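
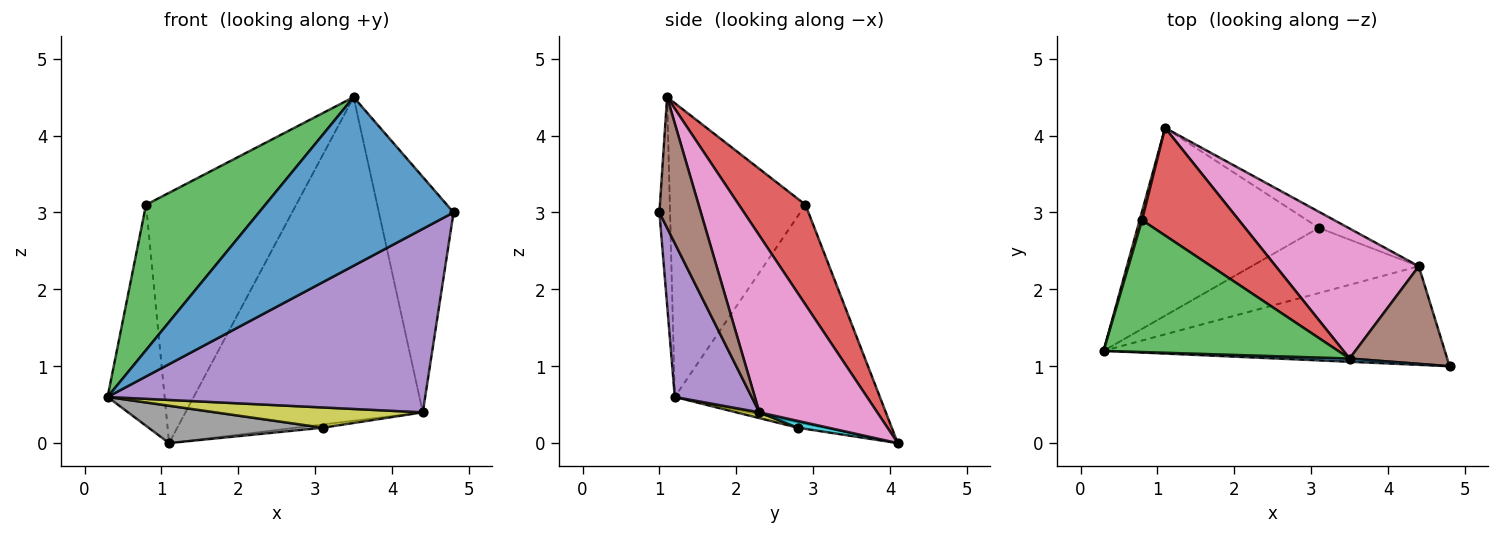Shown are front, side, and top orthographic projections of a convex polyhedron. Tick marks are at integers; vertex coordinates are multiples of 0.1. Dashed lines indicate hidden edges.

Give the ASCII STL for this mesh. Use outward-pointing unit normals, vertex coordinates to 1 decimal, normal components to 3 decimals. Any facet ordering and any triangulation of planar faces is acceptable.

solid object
 facet normal -0.055 -0.998 0.019
  outer loop
   vertex 3.5 1.1 4.5
   vertex 0.3 1.2 0.6
   vertex 4.8 1.0 3.0
  endloop
 endfacet
 facet normal -0.963 0.268 0.010
  outer loop
   vertex 0.8 2.9 3.1
   vertex 1.1 4.1 0.0
   vertex 0.3 1.2 0.6
  endloop
 endfacet
 facet normal -0.644 -0.566 0.514
  outer loop
   vertex 0.8 2.9 3.1
   vertex 0.3 1.2 0.6
   vertex 3.5 1.1 4.5
  endloop
 endfacet
 facet normal 0.377 0.851 0.366
  outer loop
   vertex 0.8 2.9 3.1
   vertex 3.5 1.1 4.5
   vertex 1.1 4.1 0.0
  endloop
 endfacet
 facet normal 0.209 -0.862 -0.463
  outer loop
   vertex 4.4 2.3 0.4
   vertex 4.8 1.0 3.0
   vertex 0.3 1.2 0.6
  endloop
 endfacet
 facet normal 0.456 0.822 0.341
  outer loop
   vertex 4.4 2.3 0.4
   vertex 3.5 1.1 4.5
   vertex 4.8 1.0 3.0
  endloop
 endfacet
 facet normal 0.419 0.843 0.339
  outer loop
   vertex 4.4 2.3 0.4
   vertex 1.1 4.1 0.0
   vertex 3.5 1.1 4.5
  endloop
 endfacet
 facet normal -0.029 -0.195 -0.980
  outer loop
   vertex 3.1 2.8 0.2
   vertex 0.3 1.2 0.6
   vertex 1.1 4.1 0.0
  endloop
 endfacet
 facet normal 0.033 -0.296 -0.955
  outer loop
   vertex 3.1 2.8 0.2
   vertex 4.4 2.3 0.4
   vertex 0.3 1.2 0.6
  endloop
 endfacet
 facet normal 0.222 0.194 -0.956
  outer loop
   vertex 3.1 2.8 0.2
   vertex 1.1 4.1 0.0
   vertex 4.4 2.3 0.4
  endloop
 endfacet
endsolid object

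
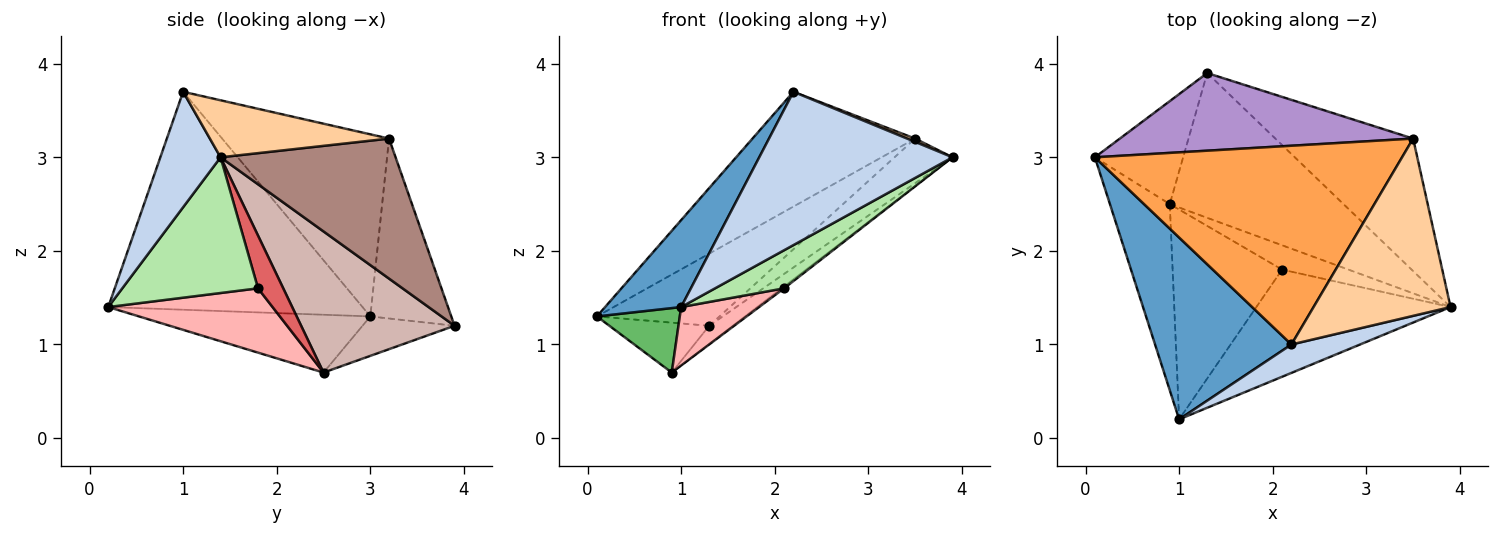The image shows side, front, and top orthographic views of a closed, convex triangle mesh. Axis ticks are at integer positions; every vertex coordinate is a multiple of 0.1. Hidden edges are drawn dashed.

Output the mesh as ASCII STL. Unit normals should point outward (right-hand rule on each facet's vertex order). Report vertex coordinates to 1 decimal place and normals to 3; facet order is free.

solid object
 facet normal -0.822 -0.246 0.514
  outer loop
   vertex 2.2 1.0 3.7
   vertex 0.1 3.0 1.3
   vertex 1.0 0.2 1.4
  endloop
 endfacet
 facet normal 0.293 -0.940 0.174
  outer loop
   vertex 2.2 1.0 3.7
   vertex 1.0 0.2 1.4
   vertex 3.9 1.4 3.0
  endloop
 endfacet
 facet normal -0.457 0.445 0.770
  outer loop
   vertex 3.5 3.2 3.2
   vertex 0.1 3.0 1.3
   vertex 2.2 1.0 3.7
  endloop
 endfacet
 facet normal 0.384 -0.017 0.923
  outer loop
   vertex 3.5 3.2 3.2
   vertex 2.2 1.0 3.7
   vertex 3.9 1.4 3.0
  endloop
 endfacet
 facet normal -0.674 -0.242 -0.698
  outer loop
   vertex 0.9 2.5 0.7
   vertex 1.0 0.2 1.4
   vertex 0.1 3.0 1.3
  endloop
 endfacet
 facet normal 0.550 -0.280 -0.787
  outer loop
   vertex 2.1 1.8 1.6
   vertex 3.9 1.4 3.0
   vertex 1.0 0.2 1.4
  endloop
 endfacet
 facet normal 0.621 0.060 -0.781
  outer loop
   vertex 2.1 1.8 1.6
   vertex 0.9 2.5 0.7
   vertex 3.9 1.4 3.0
  endloop
 endfacet
 facet normal 0.492 -0.234 -0.838
  outer loop
   vertex 2.1 1.8 1.6
   vertex 1.0 0.2 1.4
   vertex 0.9 2.5 0.7
  endloop
 endfacet
 facet normal -0.410 0.621 0.668
  outer loop
   vertex 1.3 3.9 1.2
   vertex 0.1 3.0 1.3
   vertex 3.5 3.2 3.2
  endloop
 endfacet
 facet normal -0.373 0.405 -0.835
  outer loop
   vertex 1.3 3.9 1.2
   vertex 0.9 2.5 0.7
   vertex 0.1 3.0 1.3
  endloop
 endfacet
 facet normal 0.694 0.230 -0.683
  outer loop
   vertex 1.3 3.9 1.2
   vertex 3.5 3.2 3.2
   vertex 3.9 1.4 3.0
  endloop
 endfacet
 facet normal 0.628 0.097 -0.772
  outer loop
   vertex 1.3 3.9 1.2
   vertex 3.9 1.4 3.0
   vertex 0.9 2.5 0.7
  endloop
 endfacet
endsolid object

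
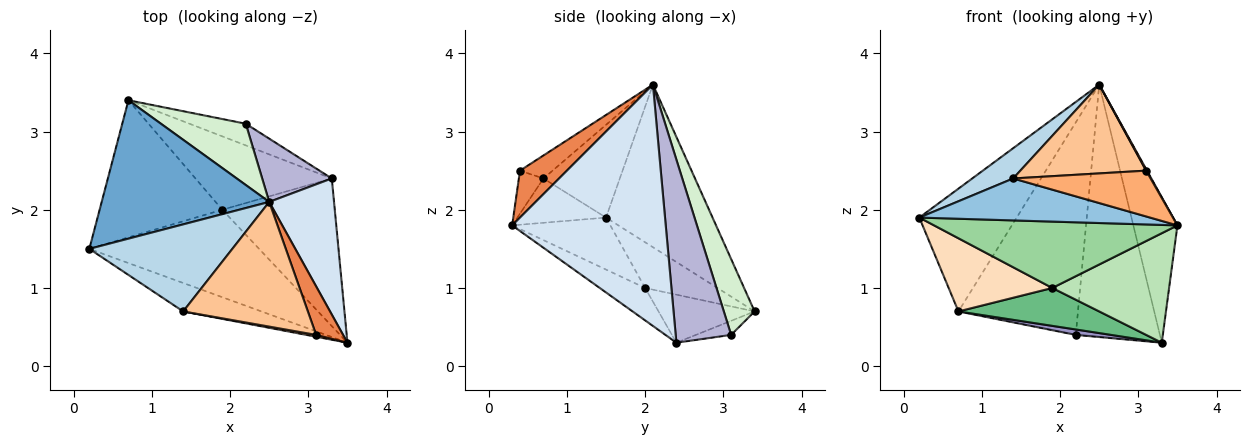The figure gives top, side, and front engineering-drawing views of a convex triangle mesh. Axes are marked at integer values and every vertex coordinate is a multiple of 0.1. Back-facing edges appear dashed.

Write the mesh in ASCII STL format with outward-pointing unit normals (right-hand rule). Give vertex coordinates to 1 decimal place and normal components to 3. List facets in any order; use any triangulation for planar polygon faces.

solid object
 facet normal -0.588 0.537 0.605
  outer loop
   vertex 2.5 2.1 3.6
   vertex 0.7 3.4 0.7
   vertex 0.2 1.5 1.9
  endloop
 endfacet
 facet normal -0.303 -0.789 -0.535
  outer loop
   vertex 1.4 0.7 2.4
   vertex 0.2 1.5 1.9
   vertex 3.5 0.3 1.8
  endloop
 endfacet
 facet normal -0.522 -0.280 0.805
  outer loop
   vertex 1.4 0.7 2.4
   vertex 2.5 2.1 3.6
   vertex 0.2 1.5 1.9
  endloop
 endfacet
 facet normal 0.931 0.267 0.250
  outer loop
   vertex 3.3 2.4 0.3
   vertex 2.5 2.1 3.6
   vertex 3.5 0.3 1.8
  endloop
 endfacet
 facet normal 0.867 -0.016 0.498
  outer loop
   vertex 3.1 0.4 2.5
   vertex 3.5 0.3 1.8
   vertex 2.5 2.1 3.6
  endloop
 endfacet
 facet normal -0.176 -0.984 0.040
  outer loop
   vertex 3.1 0.4 2.5
   vertex 1.4 0.7 2.4
   vertex 3.5 0.3 1.8
  endloop
 endfacet
 facet normal -0.149 -0.574 0.805
  outer loop
   vertex 3.1 0.4 2.5
   vertex 2.5 2.1 3.6
   vertex 1.4 0.7 2.4
  endloop
 endfacet
 facet normal -0.312 -0.447 -0.838
  outer loop
   vertex 1.9 2.0 1.0
   vertex 0.2 1.5 1.9
   vertex 0.7 3.4 0.7
  endloop
 endfacet
 facet normal -0.299 -0.438 -0.848
  outer loop
   vertex 1.9 2.0 1.0
   vertex 0.7 3.4 0.7
   vertex 3.3 2.4 0.3
  endloop
 endfacet
 facet normal -0.237 -0.587 -0.774
  outer loop
   vertex 1.9 2.0 1.0
   vertex 3.5 0.3 1.8
   vertex 0.2 1.5 1.9
  endloop
 endfacet
 facet normal -0.225 -0.580 -0.783
  outer loop
   vertex 1.9 2.0 1.0
   vertex 3.3 2.4 0.3
   vertex 3.5 0.3 1.8
  endloop
 endfacet
 facet normal 0.240 0.933 0.269
  outer loop
   vertex 2.2 3.1 0.4
   vertex 0.7 3.4 0.7
   vertex 2.5 2.1 3.6
  endloop
 endfacet
 facet normal -0.236 -0.236 -0.943
  outer loop
   vertex 2.2 3.1 0.4
   vertex 3.3 2.4 0.3
   vertex 0.7 3.4 0.7
  endloop
 endfacet
 facet normal 0.539 0.817 0.205
  outer loop
   vertex 2.2 3.1 0.4
   vertex 2.5 2.1 3.6
   vertex 3.3 2.4 0.3
  endloop
 endfacet
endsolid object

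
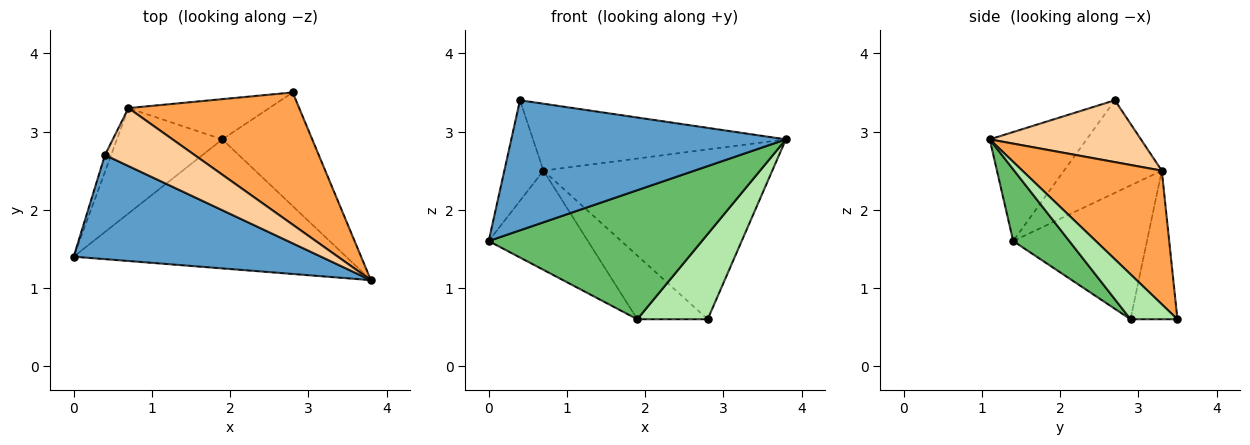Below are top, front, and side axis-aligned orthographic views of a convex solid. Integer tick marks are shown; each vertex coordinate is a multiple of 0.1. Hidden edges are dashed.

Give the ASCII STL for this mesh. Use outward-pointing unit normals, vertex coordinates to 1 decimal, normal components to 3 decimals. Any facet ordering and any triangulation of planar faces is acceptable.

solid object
 facet normal -0.266 -0.753 0.603
  outer loop
   vertex 0.4 2.7 3.4
   vertex 0.0 1.4 1.6
   vertex 3.8 1.1 2.9
  endloop
 endfacet
 facet normal -0.927 0.371 -0.062
  outer loop
   vertex 0.7 3.3 2.5
   vertex 0.0 1.4 1.6
   vertex 0.4 2.7 3.4
  endloop
 endfacet
 facet normal 0.433 0.711 0.554
  outer loop
   vertex 0.7 3.3 2.5
   vertex 3.8 1.1 2.9
   vertex 2.8 3.5 0.6
  endloop
 endfacet
 facet normal 0.412 0.689 0.597
  outer loop
   vertex 0.7 3.3 2.5
   vertex 0.4 2.7 3.4
   vertex 3.8 1.1 2.9
  endloop
 endfacet
 facet normal 0.183 -0.695 -0.695
  outer loop
   vertex 1.9 2.9 0.6
   vertex 3.8 1.1 2.9
   vertex 0.0 1.4 1.6
  endloop
 endfacet
 facet normal 0.371 -0.557 -0.743
  outer loop
   vertex 1.9 2.9 0.6
   vertex 2.8 3.5 0.6
   vertex 3.8 1.1 2.9
  endloop
 endfacet
 facet normal -0.679 0.503 -0.535
  outer loop
   vertex 1.9 2.9 0.6
   vertex 0.0 1.4 1.6
   vertex 0.7 3.3 2.5
  endloop
 endfacet
 facet normal -0.491 0.737 -0.465
  outer loop
   vertex 1.9 2.9 0.6
   vertex 0.7 3.3 2.5
   vertex 2.8 3.5 0.6
  endloop
 endfacet
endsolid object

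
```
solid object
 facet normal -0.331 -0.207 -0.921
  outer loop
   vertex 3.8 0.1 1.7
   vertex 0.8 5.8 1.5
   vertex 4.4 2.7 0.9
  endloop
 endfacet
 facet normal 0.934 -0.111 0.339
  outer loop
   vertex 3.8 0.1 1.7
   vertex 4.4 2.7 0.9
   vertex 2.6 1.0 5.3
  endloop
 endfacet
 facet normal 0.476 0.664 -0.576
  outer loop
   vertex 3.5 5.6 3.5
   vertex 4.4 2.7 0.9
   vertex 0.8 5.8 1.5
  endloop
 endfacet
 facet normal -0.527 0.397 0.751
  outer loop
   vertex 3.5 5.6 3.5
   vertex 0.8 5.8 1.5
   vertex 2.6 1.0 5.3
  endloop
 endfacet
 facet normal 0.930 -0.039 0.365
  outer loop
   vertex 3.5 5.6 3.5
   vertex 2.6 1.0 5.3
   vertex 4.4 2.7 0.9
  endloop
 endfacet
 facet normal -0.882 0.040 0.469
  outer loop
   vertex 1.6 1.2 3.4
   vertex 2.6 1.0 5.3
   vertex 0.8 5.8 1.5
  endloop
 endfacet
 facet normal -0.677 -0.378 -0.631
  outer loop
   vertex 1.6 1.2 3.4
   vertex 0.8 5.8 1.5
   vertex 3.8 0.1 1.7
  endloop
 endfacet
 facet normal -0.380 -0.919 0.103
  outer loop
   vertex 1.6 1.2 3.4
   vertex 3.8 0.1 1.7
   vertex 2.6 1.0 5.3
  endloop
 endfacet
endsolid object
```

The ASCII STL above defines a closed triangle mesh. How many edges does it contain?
12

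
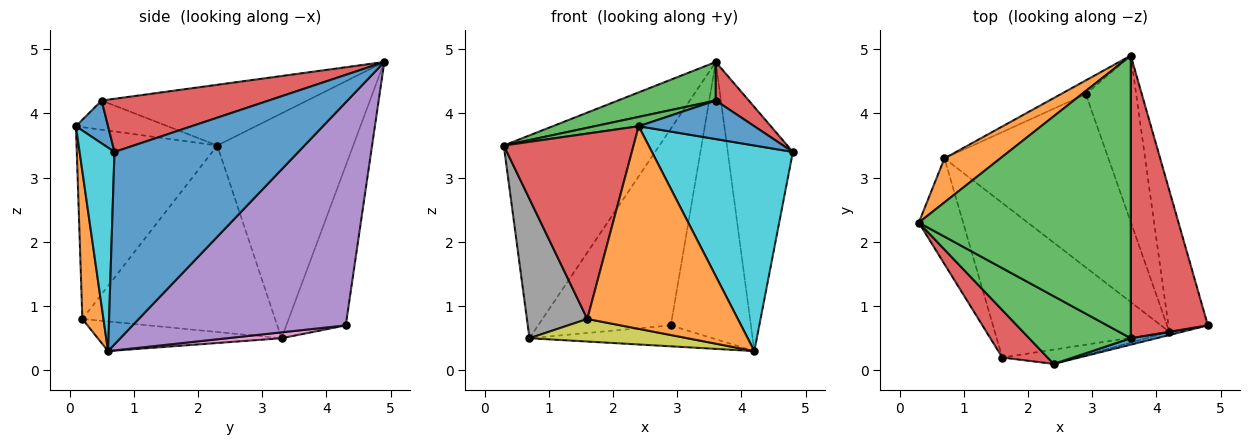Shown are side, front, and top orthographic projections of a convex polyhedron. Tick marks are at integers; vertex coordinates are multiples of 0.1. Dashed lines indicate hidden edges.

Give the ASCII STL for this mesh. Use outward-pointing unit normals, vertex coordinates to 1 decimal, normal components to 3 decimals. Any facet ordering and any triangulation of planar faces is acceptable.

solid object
 facet normal 0.926 0.328 -0.190
  outer loop
   vertex 4.2 0.6 0.3
   vertex 3.6 4.9 4.8
   vertex 4.8 0.7 3.4
  endloop
 endfacet
 facet normal -0.649 0.743 0.161
  outer loop
   vertex 0.7 3.3 0.5
   vertex 0.3 2.3 3.5
   vertex 3.6 4.9 4.8
  endloop
 endfacet
 facet normal -0.273 -0.130 0.953
  outer loop
   vertex 3.6 0.5 4.2
   vertex 3.6 4.9 4.8
   vertex 0.3 2.3 3.5
  endloop
 endfacet
 facet normal 0.564 -0.112 0.818
  outer loop
   vertex 3.6 0.5 4.2
   vertex 4.8 0.7 3.4
   vertex 3.6 4.9 4.8
  endloop
 endfacet
 facet normal 0.916 0.344 -0.207
  outer loop
   vertex 2.9 4.3 0.7
   vertex 3.6 4.9 4.8
   vertex 4.2 0.6 0.3
  endloop
 endfacet
 facet normal -0.408 0.911 -0.064
  outer loop
   vertex 2.9 4.3 0.7
   vertex 0.7 3.3 0.5
   vertex 3.6 4.9 4.8
  endloop
 endfacet
 facet normal 0.036 0.120 -0.992
  outer loop
   vertex 2.9 4.3 0.7
   vertex 4.2 0.6 0.3
   vertex 0.7 3.3 0.5
  endloop
 endfacet
 facet normal -0.931 -0.292 -0.221
  outer loop
   vertex 1.6 0.2 0.8
   vertex 0.3 2.3 3.5
   vertex 0.7 3.3 0.5
  endloop
 endfacet
 facet normal -0.166 -0.143 -0.976
  outer loop
   vertex 1.6 0.2 0.8
   vertex 0.7 3.3 0.5
   vertex 4.2 0.6 0.3
  endloop
 endfacet
 facet normal 0.240 -0.971 -0.015
  outer loop
   vertex 2.4 0.1 3.8
   vertex 4.2 0.6 0.3
   vertex 4.8 0.7 3.4
  endloop
 endfacet
 facet normal 0.264 -0.951 0.159
  outer loop
   vertex 2.4 0.1 3.8
   vertex 4.8 0.7 3.4
   vertex 3.6 0.5 4.2
  endloop
 endfacet
 facet normal 0.139 -0.988 -0.070
  outer loop
   vertex 2.4 0.1 3.8
   vertex 1.6 0.2 0.8
   vertex 4.2 0.6 0.3
  endloop
 endfacet
 facet normal -0.274 -0.131 0.953
  outer loop
   vertex 2.4 0.1 3.8
   vertex 3.6 0.5 4.2
   vertex 0.3 2.3 3.5
  endloop
 endfacet
 facet normal -0.724 -0.668 0.171
  outer loop
   vertex 2.4 0.1 3.8
   vertex 0.3 2.3 3.5
   vertex 1.6 0.2 0.8
  endloop
 endfacet
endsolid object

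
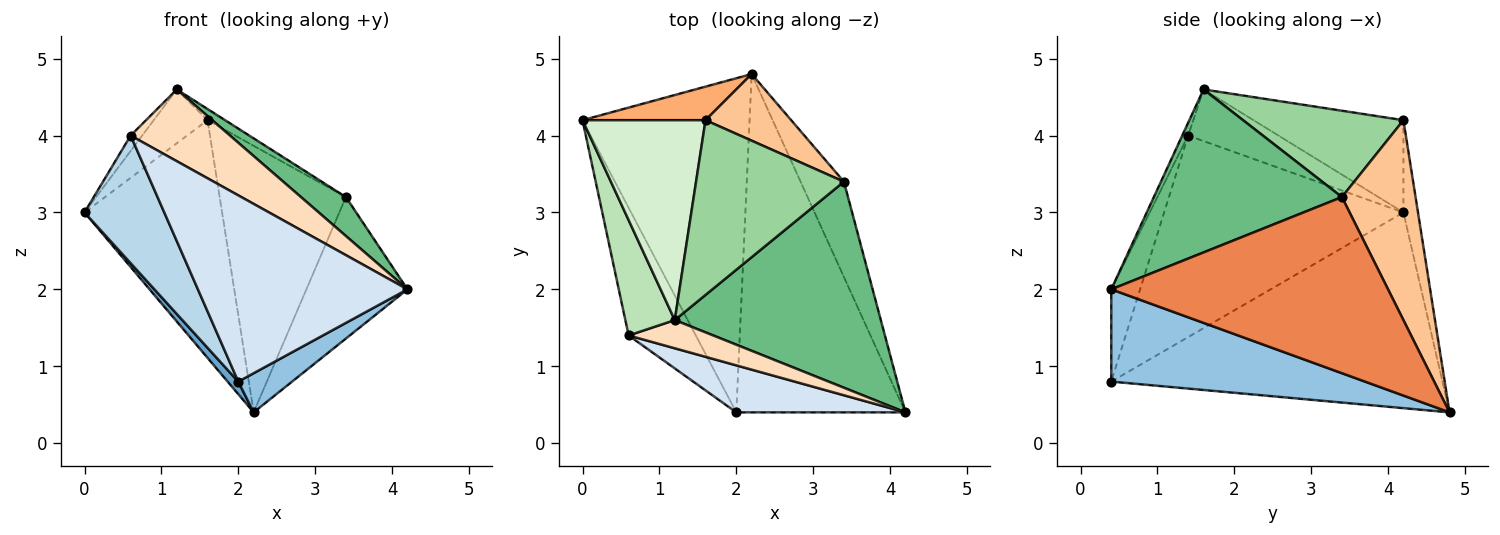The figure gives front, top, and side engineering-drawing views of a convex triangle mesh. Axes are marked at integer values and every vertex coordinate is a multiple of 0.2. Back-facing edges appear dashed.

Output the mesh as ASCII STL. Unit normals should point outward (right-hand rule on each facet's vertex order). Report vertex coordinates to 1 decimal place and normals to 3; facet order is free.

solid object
 facet normal -0.760 -0.024 -0.649
  outer loop
   vertex 2.0 0.4 0.8
   vertex 0.0 4.2 3.0
   vertex 2.2 4.8 0.4
  endloop
 endfacet
 facet normal 0.476 -0.101 -0.873
  outer loop
   vertex 2.0 0.4 0.8
   vertex 2.2 4.8 0.4
   vertex 4.2 0.4 2.0
  endloop
 endfacet
 facet normal -0.905 -0.302 -0.302
  outer loop
   vertex 0.6 1.4 4.0
   vertex 0.0 4.2 3.0
   vertex 2.0 0.4 0.8
  endloop
 endfacet
 facet normal -0.132 -0.961 0.242
  outer loop
   vertex 0.6 1.4 4.0
   vertex 2.0 0.4 0.8
   vertex 4.2 0.4 2.0
  endloop
 endfacet
 facet normal 0.915 0.334 -0.225
  outer loop
   vertex 3.4 3.4 3.2
   vertex 4.2 0.4 2.0
   vertex 2.2 4.8 0.4
  endloop
 endfacet
 facet normal -0.104 0.985 0.139
  outer loop
   vertex 1.6 4.2 4.2
   vertex 2.2 4.8 0.4
   vertex 0.0 4.2 3.0
  endloop
 endfacet
 facet normal 0.493 0.844 0.211
  outer loop
   vertex 1.6 4.2 4.2
   vertex 3.4 3.4 3.2
   vertex 2.2 4.8 0.4
  endloop
 endfacet
 facet normal -0.055 -0.929 0.365
  outer loop
   vertex 1.2 1.6 4.6
   vertex 0.6 1.4 4.0
   vertex 4.2 0.4 2.0
  endloop
 endfacet
 facet normal 0.614 -0.147 0.776
  outer loop
   vertex 1.2 1.6 4.6
   vertex 4.2 0.4 2.0
   vertex 3.4 3.4 3.2
  endloop
 endfacet
 facet normal 0.504 0.055 0.862
  outer loop
   vertex 1.2 1.6 4.6
   vertex 3.4 3.4 3.2
   vertex 1.6 4.2 4.2
  endloop
 endfacet
 facet normal -0.719 0.092 0.689
  outer loop
   vertex 1.2 1.6 4.6
   vertex 0.0 4.2 3.0
   vertex 0.6 1.4 4.0
  endloop
 endfacet
 facet normal -0.587 0.211 0.782
  outer loop
   vertex 1.2 1.6 4.6
   vertex 1.6 4.2 4.2
   vertex 0.0 4.2 3.0
  endloop
 endfacet
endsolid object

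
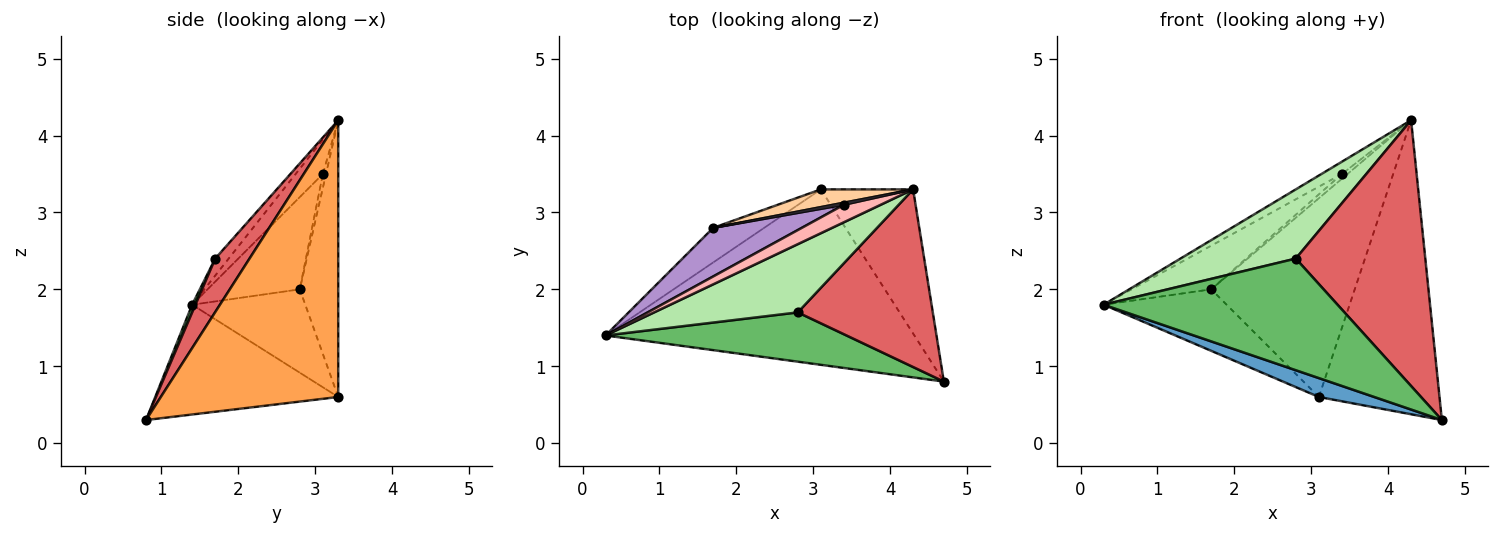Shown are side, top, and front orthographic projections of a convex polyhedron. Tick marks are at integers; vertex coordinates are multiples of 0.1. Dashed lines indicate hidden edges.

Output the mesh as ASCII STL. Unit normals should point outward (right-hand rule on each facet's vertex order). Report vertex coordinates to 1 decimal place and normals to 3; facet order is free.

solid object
 facet normal -0.333 -0.101 -0.937
  outer loop
   vertex 3.1 3.3 0.6
   vertex 4.7 0.8 0.3
   vertex 0.3 1.4 1.8
  endloop
 endfacet
 facet normal -0.625 0.680 -0.383
  outer loop
   vertex 3.1 3.3 0.6
   vertex 0.3 1.4 1.8
   vertex 1.7 2.8 2.0
  endloop
 endfacet
 facet normal 0.797 0.542 -0.266
  outer loop
   vertex 3.1 3.3 0.6
   vertex 4.3 3.3 4.2
   vertex 4.7 0.8 0.3
  endloop
 endfacet
 facet normal -0.258 0.962 0.086
  outer loop
   vertex 3.1 3.3 0.6
   vertex 1.7 2.8 2.0
   vertex 4.3 3.3 4.2
  endloop
 endfacet
 facet normal 0.013 -0.915 0.404
  outer loop
   vertex 2.8 1.7 2.4
   vertex 0.3 1.4 1.8
   vertex 4.7 0.8 0.3
  endloop
 endfacet
 facet normal -0.083 -0.710 0.700
  outer loop
   vertex 2.8 1.7 2.4
   vertex 4.3 3.3 4.2
   vertex 0.3 1.4 1.8
  endloop
 endfacet
 facet normal 0.215 -0.812 0.543
  outer loop
   vertex 2.8 1.7 2.4
   vertex 4.7 0.8 0.3
   vertex 4.3 3.3 4.2
  endloop
 endfacet
 facet normal -0.607 0.457 0.650
  outer loop
   vertex 3.4 3.1 3.5
   vertex 0.3 1.4 1.8
   vertex 4.3 3.3 4.2
  endloop
 endfacet
 facet normal -0.612 0.528 0.588
  outer loop
   vertex 3.4 3.1 3.5
   vertex 1.7 2.8 2.0
   vertex 0.3 1.4 1.8
  endloop
 endfacet
 facet normal -0.458 0.814 0.356
  outer loop
   vertex 3.4 3.1 3.5
   vertex 4.3 3.3 4.2
   vertex 1.7 2.8 2.0
  endloop
 endfacet
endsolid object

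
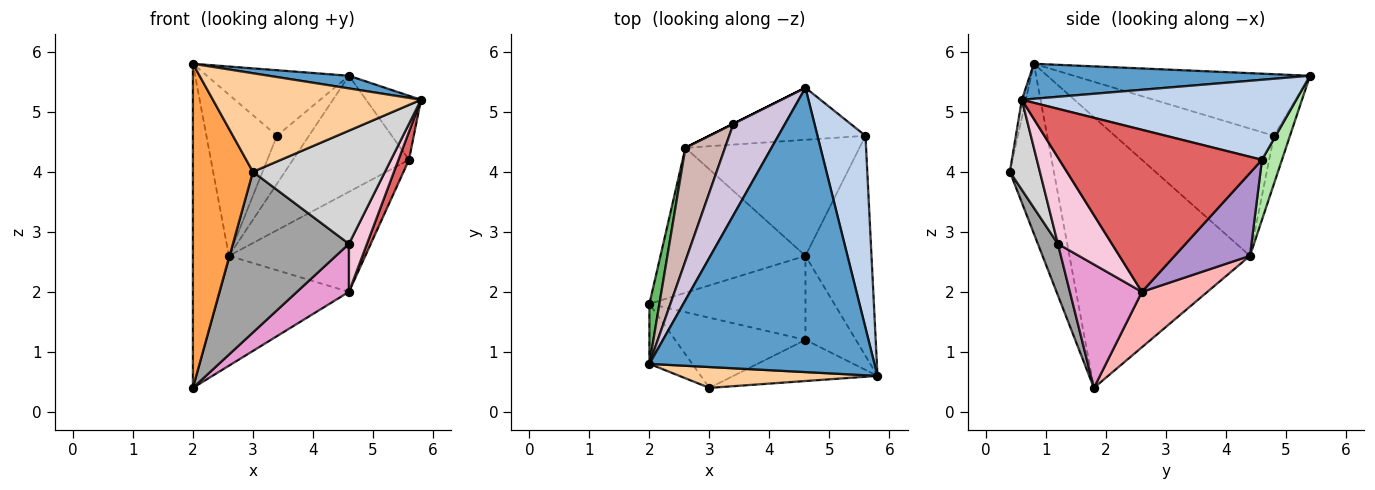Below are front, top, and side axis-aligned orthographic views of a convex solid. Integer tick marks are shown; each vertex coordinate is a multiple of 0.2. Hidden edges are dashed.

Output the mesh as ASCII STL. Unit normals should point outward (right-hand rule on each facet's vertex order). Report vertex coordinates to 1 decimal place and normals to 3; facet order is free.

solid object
 facet normal 0.154 -0.044 0.987
  outer loop
   vertex 2.0 0.8 5.8
   vertex 5.8 0.6 5.2
   vertex 4.6 5.4 5.6
  endloop
 endfacet
 facet normal 0.845 0.169 0.507
  outer loop
   vertex 5.6 4.6 4.2
   vertex 4.6 5.4 5.6
   vertex 5.8 0.6 5.2
  endloop
 endfacet
 facet normal -0.585 -0.798 -0.148
  outer loop
   vertex 3.0 0.4 4.0
   vertex 2.0 0.8 5.8
   vertex 2.0 1.8 0.4
  endloop
 endfacet
 facet normal -0.019 -0.978 0.207
  outer loop
   vertex 3.0 0.4 4.0
   vertex 5.8 0.6 5.2
   vertex 2.0 0.8 5.8
  endloop
 endfacet
 facet normal -0.980 0.196 0.036
  outer loop
   vertex 2.6 4.4 2.6
   vertex 2.0 1.8 0.4
   vertex 2.0 0.8 5.8
  endloop
 endfacet
 facet normal 0.155 0.901 -0.404
  outer loop
   vertex 2.6 4.4 2.6
   vertex 4.6 5.4 5.6
   vertex 5.6 4.6 4.2
  endloop
 endfacet
 facet normal 0.925 -0.048 -0.377
  outer loop
   vertex 4.6 2.6 2.0
   vertex 5.6 4.6 4.2
   vertex 5.8 0.6 5.2
  endloop
 endfacet
 facet normal 0.291 0.578 -0.762
  outer loop
   vertex 4.6 2.6 2.0
   vertex 2.0 1.8 0.4
   vertex 2.6 4.4 2.6
  endloop
 endfacet
 facet normal 0.339 0.614 -0.713
  outer loop
   vertex 4.6 2.6 2.0
   vertex 2.6 4.4 2.6
   vertex 5.6 4.6 4.2
  endloop
 endfacet
 facet normal -0.696 0.419 0.584
  outer loop
   vertex 3.4 4.8 4.6
   vertex 2.0 0.8 5.8
   vertex 4.6 5.4 5.6
  endloop
 endfacet
 facet normal -0.447 0.894 0.000
  outer loop
   vertex 3.4 4.8 4.6
   vertex 4.6 5.4 5.6
   vertex 2.6 4.4 2.6
  endloop
 endfacet
 facet normal -0.879 0.390 0.274
  outer loop
   vertex 3.4 4.8 4.6
   vertex 2.6 4.4 2.6
   vertex 2.0 0.8 5.8
  endloop
 endfacet
 facet normal 0.566 -0.409 -0.716
  outer loop
   vertex 4.6 1.2 2.8
   vertex 2.0 1.8 0.4
   vertex 4.6 2.6 2.0
  endloop
 endfacet
 facet normal 0.830 -0.277 -0.484
  outer loop
   vertex 4.6 1.2 2.8
   vertex 4.6 2.6 2.0
   vertex 5.8 0.6 5.2
  endloop
 endfacet
 facet normal 0.156 -0.905 -0.395
  outer loop
   vertex 4.6 1.2 2.8
   vertex 3.0 0.4 4.0
   vertex 2.0 1.8 0.4
  endloop
 endfacet
 facet normal 0.209 -0.919 -0.334
  outer loop
   vertex 4.6 1.2 2.8
   vertex 5.8 0.6 5.2
   vertex 3.0 0.4 4.0
  endloop
 endfacet
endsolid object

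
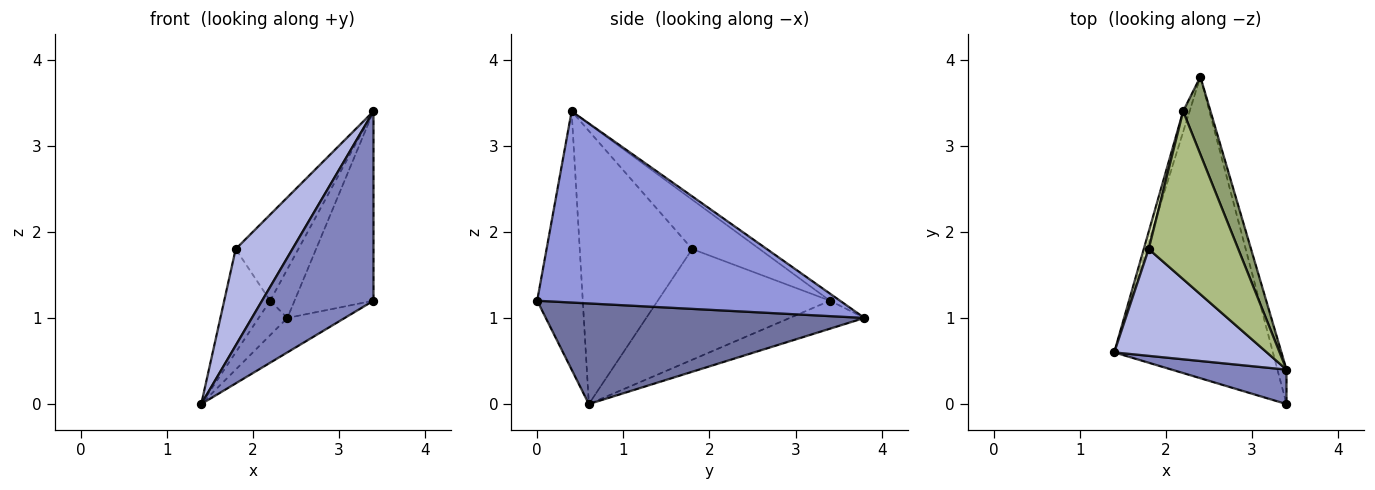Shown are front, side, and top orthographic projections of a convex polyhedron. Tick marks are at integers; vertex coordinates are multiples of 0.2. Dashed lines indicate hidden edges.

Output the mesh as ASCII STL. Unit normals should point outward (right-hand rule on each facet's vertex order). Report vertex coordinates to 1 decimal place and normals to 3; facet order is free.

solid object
 facet normal 0.533 0.096 -0.841
  outer loop
   vertex 2.4 3.8 1.0
   vertex 3.4 0.0 1.2
   vertex 1.4 0.6 0.0
  endloop
 endfacet
 facet normal -0.373 -0.913 0.166
  outer loop
   vertex 3.4 0.4 3.4
   vertex 1.4 0.6 0.0
   vertex 3.4 0.0 1.2
  endloop
 endfacet
 facet normal 0.967 0.252 -0.046
  outer loop
   vertex 3.4 0.4 3.4
   vertex 3.4 0.0 1.2
   vertex 2.4 3.8 1.0
  endloop
 endfacet
 facet normal -0.799 -0.403 0.446
  outer loop
   vertex 1.8 1.8 1.8
   vertex 1.4 0.6 0.0
   vertex 3.4 0.4 3.4
  endloop
 endfacet
 facet normal -0.214 0.520 0.827
  outer loop
   vertex 2.2 3.4 1.2
   vertex 3.4 0.4 3.4
   vertex 2.4 3.8 1.0
  endloop
 endfacet
 facet normal -0.440 0.410 0.799
  outer loop
   vertex 2.2 3.4 1.2
   vertex 1.8 1.8 1.8
   vertex 3.4 0.4 3.4
  endloop
 endfacet
 facet normal -0.912 0.351 -0.211
  outer loop
   vertex 2.2 3.4 1.2
   vertex 2.4 3.8 1.0
   vertex 1.4 0.6 0.0
  endloop
 endfacet
 facet normal -0.965 0.257 0.043
  outer loop
   vertex 2.2 3.4 1.2
   vertex 1.4 0.6 0.0
   vertex 1.8 1.8 1.8
  endloop
 endfacet
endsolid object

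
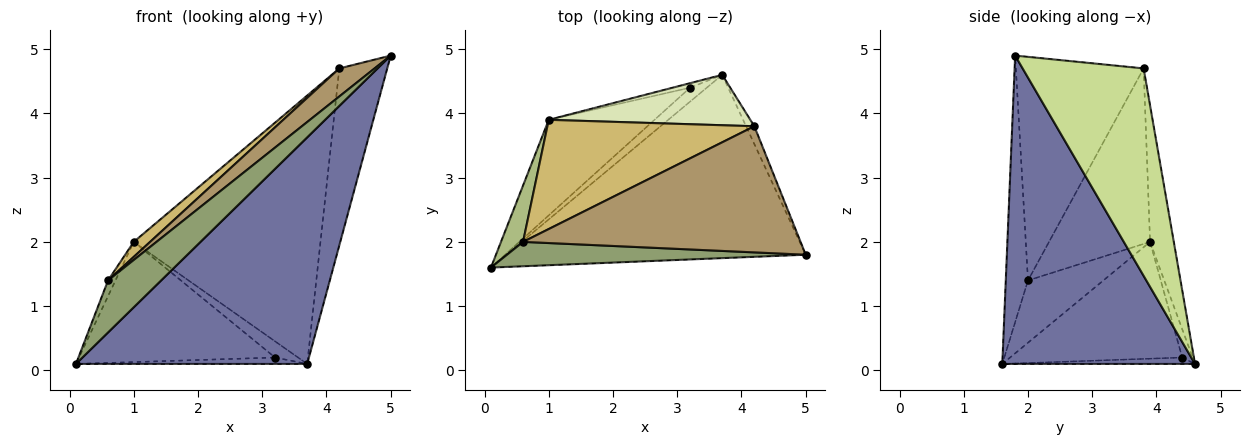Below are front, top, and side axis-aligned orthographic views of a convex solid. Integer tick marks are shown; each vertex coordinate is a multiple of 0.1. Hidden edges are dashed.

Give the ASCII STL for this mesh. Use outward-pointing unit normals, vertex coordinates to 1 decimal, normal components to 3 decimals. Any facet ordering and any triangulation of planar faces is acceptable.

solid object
 facet normal 0.544 -0.652 -0.528
  outer loop
   vertex 3.7 4.6 0.1
   vertex 5.0 1.8 4.9
   vertex 0.1 1.6 0.1
  endloop
 endfacet
 facet normal -0.330 0.396 -0.857
  outer loop
   vertex 3.2 4.4 0.2
   vertex 3.7 4.6 0.1
   vertex 0.1 1.6 0.1
  endloop
 endfacet
 facet normal -0.566 0.645 -0.513
  outer loop
   vertex 1.0 3.9 2.0
   vertex 3.2 4.4 0.2
   vertex 0.1 1.6 0.1
  endloop
 endfacet
 facet normal -0.402 0.882 -0.246
  outer loop
   vertex 1.0 3.9 2.0
   vertex 3.7 4.6 0.1
   vertex 3.2 4.4 0.2
  endloop
 endfacet
 facet normal -0.354 -0.847 0.397
  outer loop
   vertex 0.6 2.0 1.4
   vertex 0.1 1.6 0.1
   vertex 5.0 1.8 4.9
  endloop
 endfacet
 facet normal -0.939 0.093 0.332
  outer loop
   vertex 0.6 2.0 1.4
   vertex 1.0 3.9 2.0
   vertex 0.1 1.6 0.1
  endloop
 endfacet
 facet normal 0.929 0.368 -0.037
  outer loop
   vertex 4.2 3.8 4.7
   vertex 5.0 1.8 4.9
   vertex 3.7 4.6 0.1
  endloop
 endfacet
 facet normal -0.124 0.975 0.183
  outer loop
   vertex 4.2 3.8 4.7
   vertex 3.7 4.6 0.1
   vertex 1.0 3.9 2.0
  endloop
 endfacet
 facet normal -0.618 -0.171 0.767
  outer loop
   vertex 4.2 3.8 4.7
   vertex 0.6 2.0 1.4
   vertex 5.0 1.8 4.9
  endloop
 endfacet
 facet normal -0.643 -0.104 0.759
  outer loop
   vertex 4.2 3.8 4.7
   vertex 1.0 3.9 2.0
   vertex 0.6 2.0 1.4
  endloop
 endfacet
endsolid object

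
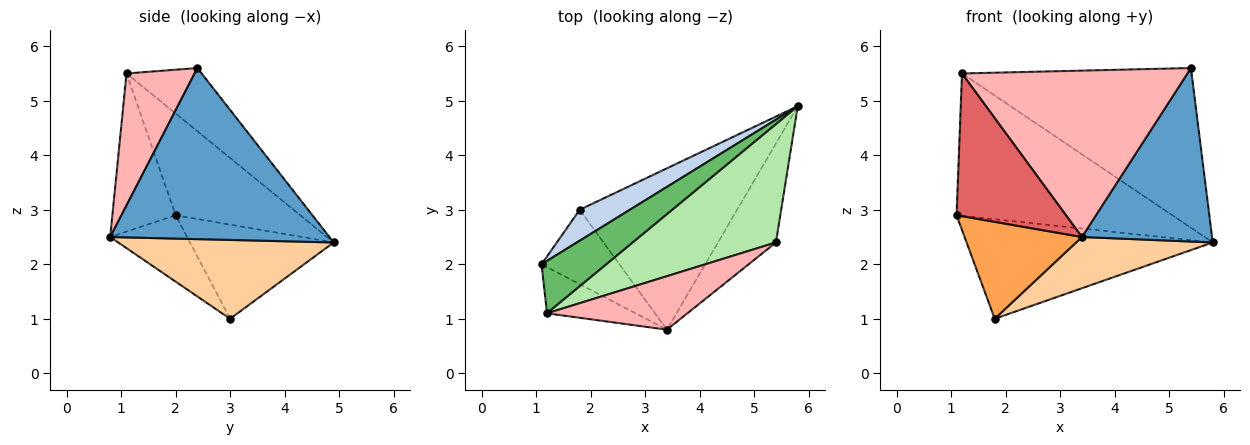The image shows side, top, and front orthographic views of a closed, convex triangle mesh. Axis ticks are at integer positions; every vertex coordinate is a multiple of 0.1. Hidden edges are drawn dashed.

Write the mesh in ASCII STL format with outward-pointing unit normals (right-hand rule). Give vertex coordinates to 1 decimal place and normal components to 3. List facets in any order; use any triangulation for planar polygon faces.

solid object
 facet normal 0.826 -0.490 -0.280
  outer loop
   vertex 5.4 2.4 5.6
   vertex 3.4 0.8 2.5
   vertex 5.8 4.9 2.4
  endloop
 endfacet
 facet normal -0.487 0.834 0.260
  outer loop
   vertex 1.8 3.0 1.0
   vertex 1.1 2.0 2.9
   vertex 5.8 4.9 2.4
  endloop
 endfacet
 facet normal -0.461 -0.704 -0.540
  outer loop
   vertex 1.8 3.0 1.0
   vertex 3.4 0.8 2.5
   vertex 1.1 2.0 2.9
  endloop
 endfacet
 facet normal 0.431 -0.273 -0.860
  outer loop
   vertex 1.8 3.0 1.0
   vertex 5.8 4.9 2.4
   vertex 3.4 0.8 2.5
  endloop
 endfacet
 facet normal -0.477 0.825 0.304
  outer loop
   vertex 1.2 1.1 5.5
   vertex 5.8 4.9 2.4
   vertex 1.1 2.0 2.9
  endloop
 endfacet
 facet normal -0.254 0.777 0.575
  outer loop
   vertex 1.2 1.1 5.5
   vertex 5.4 2.4 5.6
   vertex 5.8 4.9 2.4
  endloop
 endfacet
 facet normal -0.482 -0.834 -0.270
  outer loop
   vertex 1.2 1.1 5.5
   vertex 1.1 2.0 2.9
   vertex 3.4 0.8 2.5
  endloop
 endfacet
 facet normal 0.276 -0.915 0.294
  outer loop
   vertex 1.2 1.1 5.5
   vertex 3.4 0.8 2.5
   vertex 5.4 2.4 5.6
  endloop
 endfacet
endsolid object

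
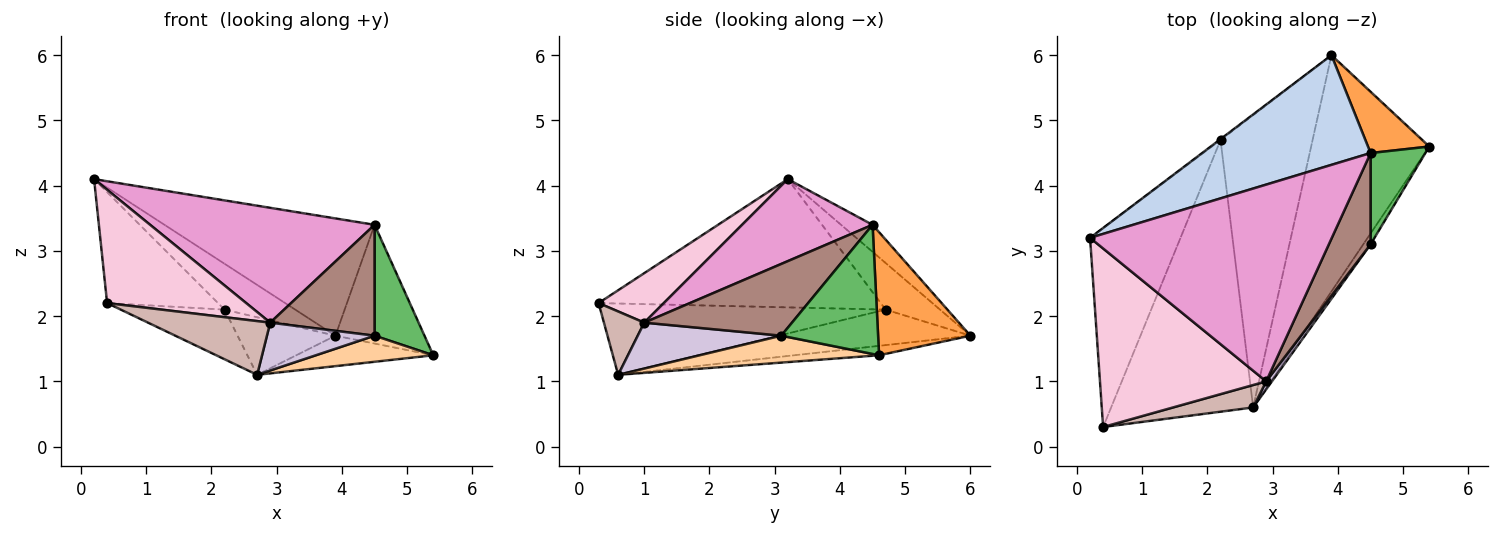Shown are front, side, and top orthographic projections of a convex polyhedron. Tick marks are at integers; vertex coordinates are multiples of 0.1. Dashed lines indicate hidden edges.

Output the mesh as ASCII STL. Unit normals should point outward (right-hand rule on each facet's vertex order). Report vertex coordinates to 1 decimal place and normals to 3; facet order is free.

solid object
 facet normal -0.079 0.127 -0.989
  outer loop
   vertex 3.9 6.0 1.7
   vertex 5.4 4.6 1.4
   vertex 2.7 0.6 1.1
  endloop
 endfacet
 facet normal -0.109 0.726 0.679
  outer loop
   vertex 4.5 4.5 3.4
   vertex 3.9 6.0 1.7
   vertex 0.2 3.2 4.1
  endloop
 endfacet
 facet normal 0.677 0.654 0.338
  outer loop
   vertex 4.5 4.5 3.4
   vertex 5.4 4.6 1.4
   vertex 3.9 6.0 1.7
  endloop
 endfacet
 facet normal 0.816 -0.534 -0.222
  outer loop
   vertex 4.5 3.1 1.7
   vertex 2.7 0.6 1.1
   vertex 5.4 4.6 1.4
  endloop
 endfacet
 facet normal 0.832 -0.428 0.353
  outer loop
   vertex 4.5 3.1 1.7
   vertex 5.4 4.6 1.4
   vertex 4.5 4.5 3.4
  endloop
 endfacet
 facet normal -0.354 0.181 -0.918
  outer loop
   vertex 2.2 4.7 2.1
   vertex 3.9 6.0 1.7
   vertex 2.7 0.6 1.1
  endloop
 endfacet
 facet normal -0.443 0.161 -0.882
  outer loop
   vertex 2.2 4.7 2.1
   vertex 2.7 0.6 1.1
   vertex 0.4 0.3 2.2
  endloop
 endfacet
 facet normal -0.610 0.793 -0.015
  outer loop
   vertex 2.2 4.7 2.1
   vertex 0.2 3.2 4.1
   vertex 3.9 6.0 1.7
  endloop
 endfacet
 facet normal -0.778 0.306 -0.549
  outer loop
   vertex 2.2 4.7 2.1
   vertex 0.4 0.3 2.2
   vertex 0.2 3.2 4.1
  endloop
 endfacet
 facet normal 0.796 -0.597 0.100
  outer loop
   vertex 2.9 1.0 1.9
   vertex 2.7 0.6 1.1
   vertex 4.5 3.1 1.7
  endloop
 endfacet
 facet normal 0.738 -0.521 0.429
  outer loop
   vertex 2.9 1.0 1.9
   vertex 4.5 3.1 1.7
   vertex 4.5 4.5 3.4
  endloop
 endfacet
 facet normal 0.291 -0.883 0.369
  outer loop
   vertex 2.9 1.0 1.9
   vertex 0.4 0.3 2.2
   vertex 2.7 0.6 1.1
  endloop
 endfacet
 facet normal 0.281 -0.484 0.829
  outer loop
   vertex 2.9 1.0 1.9
   vertex 4.5 4.5 3.4
   vertex 0.2 3.2 4.1
  endloop
 endfacet
 facet normal 0.244 -0.520 0.819
  outer loop
   vertex 2.9 1.0 1.9
   vertex 0.2 3.2 4.1
   vertex 0.4 0.3 2.2
  endloop
 endfacet
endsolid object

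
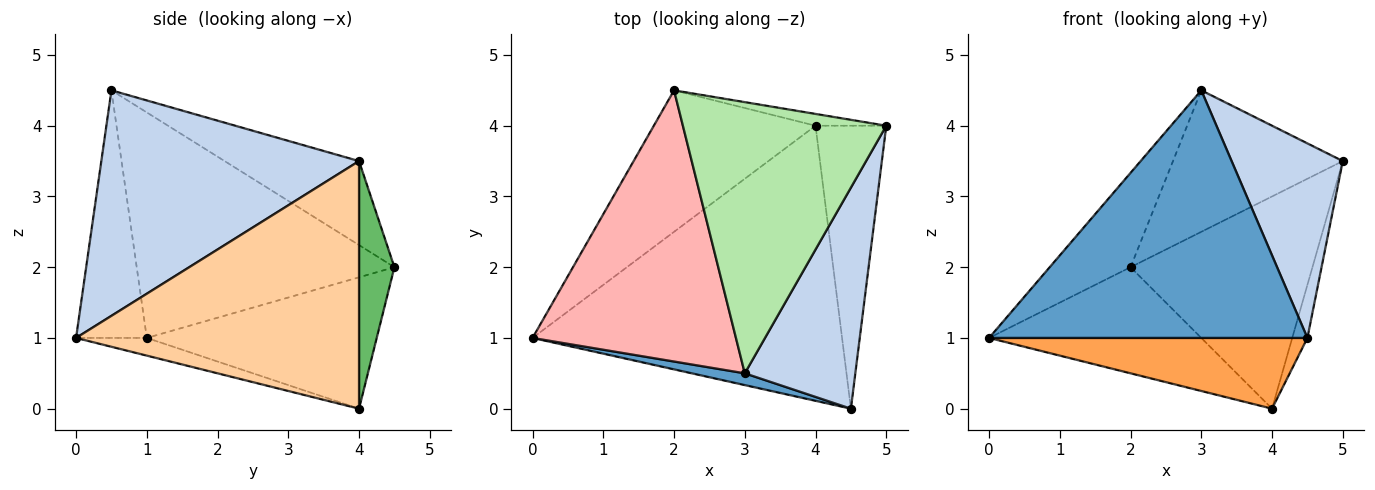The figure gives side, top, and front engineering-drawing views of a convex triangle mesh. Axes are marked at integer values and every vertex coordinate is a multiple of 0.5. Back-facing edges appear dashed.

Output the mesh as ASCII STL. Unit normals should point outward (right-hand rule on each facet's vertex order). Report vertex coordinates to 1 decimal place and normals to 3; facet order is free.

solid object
 facet normal -0.217 -0.975 0.046
  outer loop
   vertex 3.0 0.5 4.5
   vertex 0.0 1.0 1.0
   vertex 4.5 0.0 1.0
  endloop
 endfacet
 facet normal 0.837 -0.361 0.410
  outer loop
   vertex 3.0 0.5 4.5
   vertex 4.5 0.0 1.0
   vertex 5.0 4.0 3.5
  endloop
 endfacet
 facet normal -0.055 -0.249 -0.967
  outer loop
   vertex 4.0 4.0 0.0
   vertex 4.5 0.0 1.0
   vertex 0.0 1.0 1.0
  endloop
 endfacet
 facet normal 0.960 0.051 -0.274
  outer loop
   vertex 4.0 4.0 0.0
   vertex 5.0 4.0 3.5
   vertex 4.5 0.0 1.0
  endloop
 endfacet
 facet normal 0.191 0.980 -0.054
  outer loop
   vertex 2.0 4.5 2.0
   vertex 5.0 4.0 3.5
   vertex 4.0 4.0 0.0
  endloop
 endfacet
 facet normal -0.344 0.434 0.833
  outer loop
   vertex 2.0 4.5 2.0
   vertex 3.0 0.5 4.5
   vertex 5.0 4.0 3.5
  endloop
 endfacet
 facet normal -0.545 0.503 -0.671
  outer loop
   vertex 2.0 4.5 2.0
   vertex 4.0 4.0 0.0
   vertex 0.0 1.0 1.0
  endloop
 endfacet
 facet normal -0.723 0.227 0.652
  outer loop
   vertex 2.0 4.5 2.0
   vertex 0.0 1.0 1.0
   vertex 3.0 0.5 4.5
  endloop
 endfacet
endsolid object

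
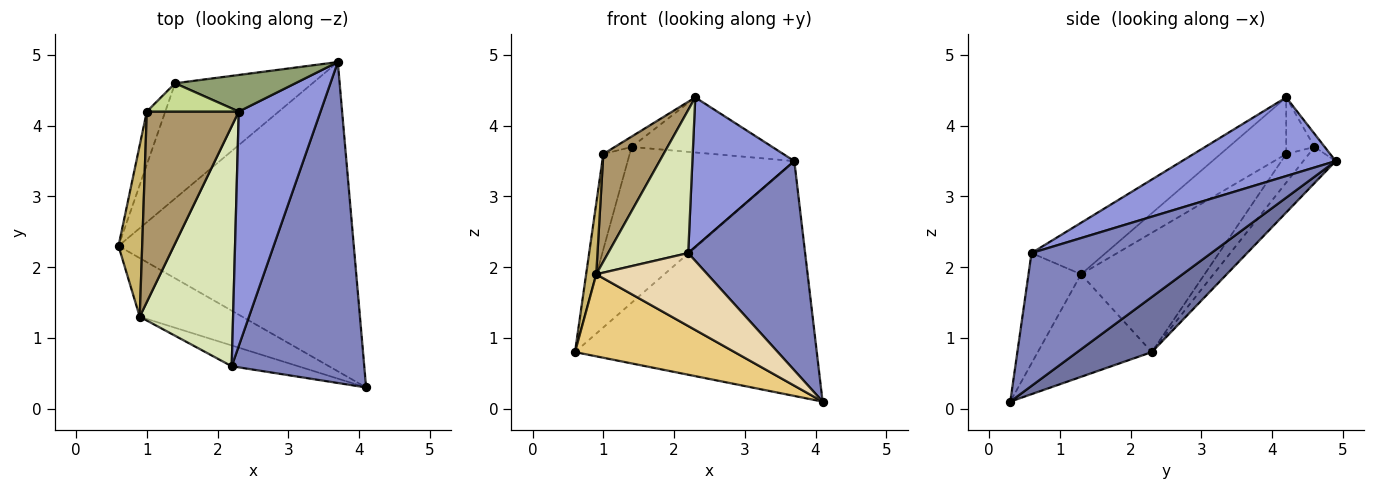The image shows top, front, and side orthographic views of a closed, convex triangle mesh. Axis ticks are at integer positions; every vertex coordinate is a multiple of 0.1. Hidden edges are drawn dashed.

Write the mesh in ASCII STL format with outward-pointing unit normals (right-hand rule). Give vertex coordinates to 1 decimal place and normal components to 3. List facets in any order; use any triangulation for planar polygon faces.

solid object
 facet normal 0.183 0.595 -0.783
  outer loop
   vertex 3.7 4.9 3.5
   vertex 4.1 0.3 0.1
   vertex 0.6 2.3 0.8
  endloop
 endfacet
 facet normal 0.643 -0.418 0.642
  outer loop
   vertex 2.2 0.6 2.2
   vertex 4.1 0.3 0.1
   vertex 3.7 4.9 3.5
  endloop
 endfacet
 facet normal 0.630 -0.418 0.655
  outer loop
   vertex 2.2 0.6 2.2
   vertex 3.7 4.9 3.5
   vertex 2.3 4.2 4.4
  endloop
 endfacet
 facet normal -0.155 0.794 -0.587
  outer loop
   vertex 1.4 4.6 3.7
   vertex 3.7 4.9 3.5
   vertex 0.6 2.3 0.8
  endloop
 endfacet
 facet normal -0.060 0.831 0.553
  outer loop
   vertex 1.4 4.6 3.7
   vertex 2.3 4.2 4.4
   vertex 3.7 4.9 3.5
  endloop
 endfacet
 facet normal -0.601 0.698 -0.388
  outer loop
   vertex 1.0 4.2 3.6
   vertex 1.4 4.6 3.7
   vertex 0.6 2.3 0.8
  endloop
 endfacet
 facet normal -0.500 0.297 0.813
  outer loop
   vertex 1.0 4.2 3.6
   vertex 2.3 4.2 4.4
   vertex 1.4 4.6 3.7
  endloop
 endfacet
 facet normal -0.428 -0.463 0.776
  outer loop
   vertex 0.9 1.3 1.9
   vertex 2.2 0.6 2.2
   vertex 2.3 4.2 4.4
  endloop
 endfacet
 facet normal -0.472 -0.434 0.767
  outer loop
   vertex 0.9 1.3 1.9
   vertex 2.3 4.2 4.4
   vertex 1.0 4.2 3.6
  endloop
 endfacet
 facet normal -0.978 -0.080 0.194
  outer loop
   vertex 0.9 1.3 1.9
   vertex 1.0 4.2 3.6
   vertex 0.6 2.3 0.8
  endloop
 endfacet
 facet normal -0.503 -0.704 -0.503
  outer loop
   vertex 0.9 1.3 1.9
   vertex 0.6 2.3 0.8
   vertex 4.1 0.3 0.1
  endloop
 endfacet
 facet normal -0.414 -0.876 -0.249
  outer loop
   vertex 0.9 1.3 1.9
   vertex 4.1 0.3 0.1
   vertex 2.2 0.6 2.2
  endloop
 endfacet
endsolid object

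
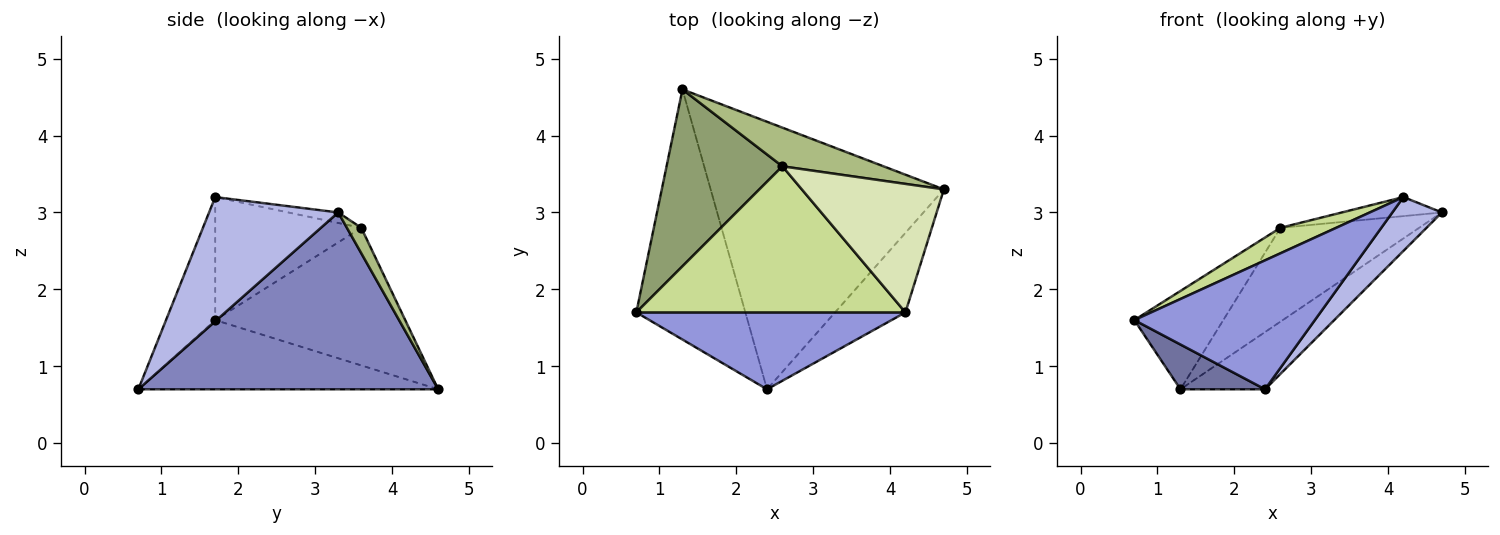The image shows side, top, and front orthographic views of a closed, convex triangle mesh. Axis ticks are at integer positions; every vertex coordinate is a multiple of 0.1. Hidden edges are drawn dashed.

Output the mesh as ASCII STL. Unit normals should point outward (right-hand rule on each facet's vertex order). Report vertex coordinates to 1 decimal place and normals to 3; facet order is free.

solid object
 facet normal -0.530 -0.149 -0.835
  outer loop
   vertex 2.4 0.7 0.7
   vertex 0.7 1.7 1.6
   vertex 1.3 4.6 0.7
  endloop
 endfacet
 facet normal 0.596 0.168 -0.786
  outer loop
   vertex 2.4 0.7 0.7
   vertex 1.3 4.6 0.7
   vertex 4.7 3.3 3.0
  endloop
 endfacet
 facet normal -0.228 -0.836 0.499
  outer loop
   vertex 4.2 1.7 3.2
   vertex 0.7 1.7 1.6
   vertex 2.4 0.7 0.7
  endloop
 endfacet
 facet normal 0.825 -0.316 -0.468
  outer loop
   vertex 4.2 1.7 3.2
   vertex 2.4 0.7 0.7
   vertex 4.7 3.3 3.0
  endloop
 endfacet
 facet normal -0.720 0.337 0.606
  outer loop
   vertex 2.6 3.6 2.8
   vertex 1.3 4.6 0.7
   vertex 0.7 1.7 1.6
  endloop
 endfacet
 facet normal 0.095 0.920 0.379
  outer loop
   vertex 2.6 3.6 2.8
   vertex 4.7 3.3 3.0
   vertex 1.3 4.6 0.7
  endloop
 endfacet
 facet normal -0.411 -0.157 0.898
  outer loop
   vertex 2.6 3.6 2.8
   vertex 0.7 1.7 1.6
   vertex 4.2 1.7 3.2
  endloop
 endfacet
 facet normal -0.073 0.146 0.987
  outer loop
   vertex 2.6 3.6 2.8
   vertex 4.2 1.7 3.2
   vertex 4.7 3.3 3.0
  endloop
 endfacet
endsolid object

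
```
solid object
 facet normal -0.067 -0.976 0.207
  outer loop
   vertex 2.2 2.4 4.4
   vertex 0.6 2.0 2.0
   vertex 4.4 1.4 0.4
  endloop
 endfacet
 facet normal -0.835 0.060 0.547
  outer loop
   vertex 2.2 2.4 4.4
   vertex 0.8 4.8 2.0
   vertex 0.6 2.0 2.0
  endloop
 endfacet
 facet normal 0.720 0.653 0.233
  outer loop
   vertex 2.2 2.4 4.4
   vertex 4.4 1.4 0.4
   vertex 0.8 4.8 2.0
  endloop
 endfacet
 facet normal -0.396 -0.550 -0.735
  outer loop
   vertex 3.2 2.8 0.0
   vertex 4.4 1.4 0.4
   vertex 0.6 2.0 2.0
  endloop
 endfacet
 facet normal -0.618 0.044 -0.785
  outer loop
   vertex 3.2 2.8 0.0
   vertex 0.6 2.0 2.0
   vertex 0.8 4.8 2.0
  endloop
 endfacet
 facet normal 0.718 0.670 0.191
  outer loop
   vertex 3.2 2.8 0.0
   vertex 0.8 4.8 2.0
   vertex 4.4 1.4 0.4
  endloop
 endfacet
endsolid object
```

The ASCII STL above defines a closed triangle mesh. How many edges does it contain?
9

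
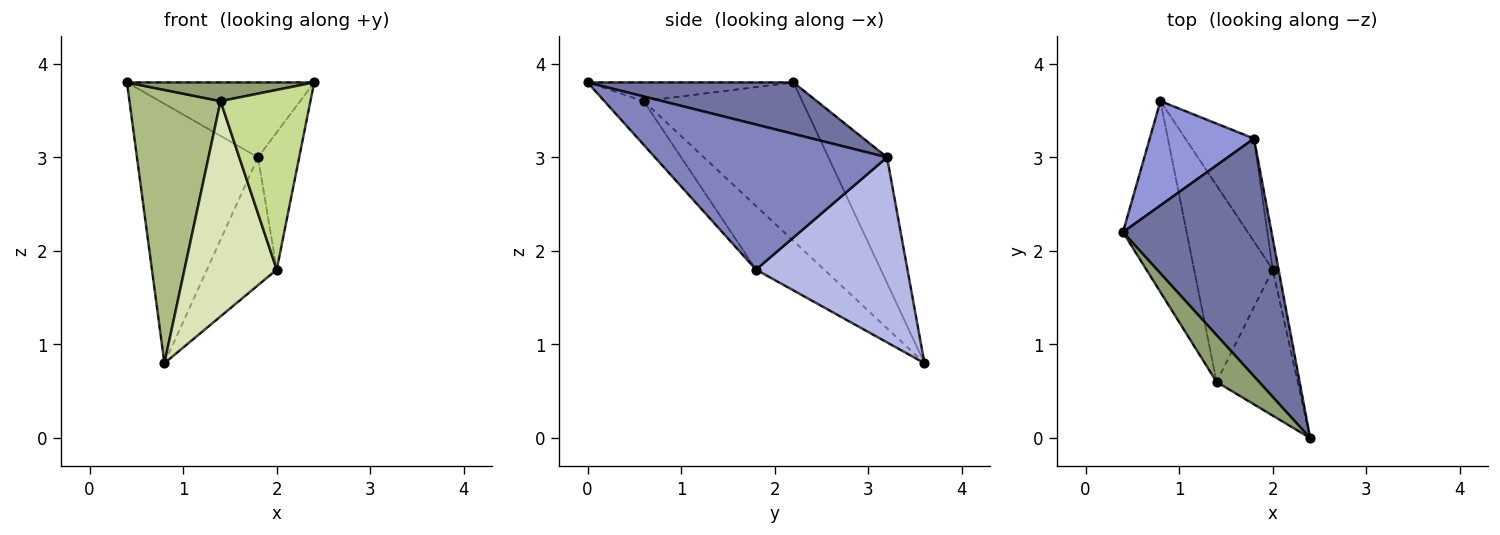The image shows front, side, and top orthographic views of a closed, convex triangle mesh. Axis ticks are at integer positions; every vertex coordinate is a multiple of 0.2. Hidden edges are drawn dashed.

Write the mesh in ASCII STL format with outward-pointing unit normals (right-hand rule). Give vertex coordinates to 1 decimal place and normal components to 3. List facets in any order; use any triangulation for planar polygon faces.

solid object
 facet normal 0.314 0.285 0.906
  outer loop
   vertex 1.8 3.2 3.0
   vertex 0.4 2.2 3.8
   vertex 2.4 0.0 3.8
  endloop
 endfacet
 facet normal 0.984 0.175 -0.040
  outer loop
   vertex 1.8 3.2 3.0
   vertex 2.4 0.0 3.8
   vertex 2.0 1.8 1.8
  endloop
 endfacet
 facet normal -0.410 0.846 0.340
  outer loop
   vertex 1.8 3.2 3.0
   vertex 0.8 3.6 0.8
   vertex 0.4 2.2 3.8
  endloop
 endfacet
 facet normal 0.861 0.397 -0.319
  outer loop
   vertex 1.8 3.2 3.0
   vertex 2.0 1.8 1.8
   vertex 0.8 3.6 0.8
  endloop
 endfacet
 facet normal -0.378 -0.344 0.860
  outer loop
   vertex 1.4 0.6 3.6
   vertex 2.4 0.0 3.8
   vertex 0.4 2.2 3.8
  endloop
 endfacet
 facet normal -0.819 -0.471 -0.329
  outer loop
   vertex 1.4 0.6 3.6
   vertex 0.4 2.2 3.8
   vertex 0.8 3.6 0.8
  endloop
 endfacet
 facet normal -0.322 -0.735 -0.597
  outer loop
   vertex 1.4 0.6 3.6
   vertex 2.0 1.8 1.8
   vertex 2.4 0.0 3.8
  endloop
 endfacet
 facet normal -0.479 -0.648 -0.592
  outer loop
   vertex 1.4 0.6 3.6
   vertex 0.8 3.6 0.8
   vertex 2.0 1.8 1.8
  endloop
 endfacet
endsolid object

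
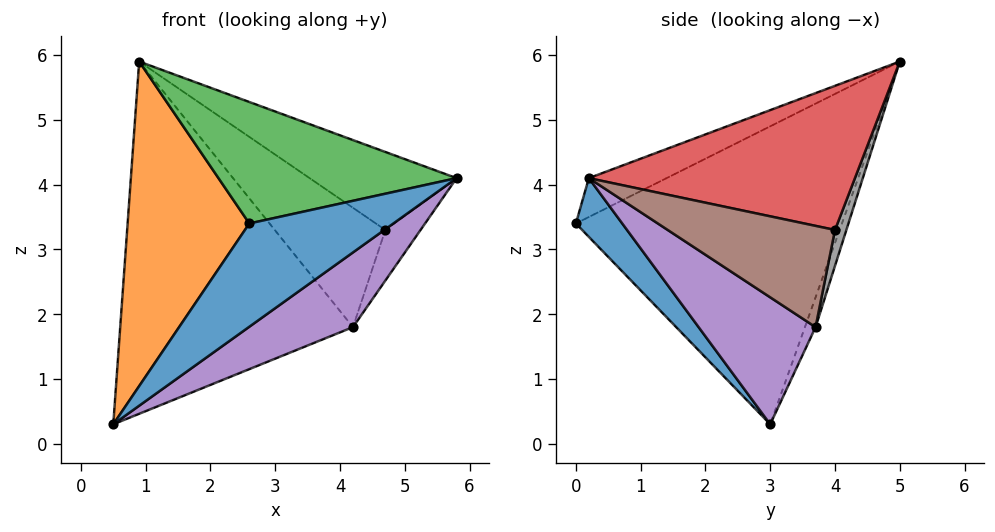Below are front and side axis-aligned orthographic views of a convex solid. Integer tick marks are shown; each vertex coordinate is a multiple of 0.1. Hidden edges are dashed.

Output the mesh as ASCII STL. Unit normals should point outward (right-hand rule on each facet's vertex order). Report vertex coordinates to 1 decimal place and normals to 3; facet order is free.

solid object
 facet normal 0.203 -0.631 -0.749
  outer loop
   vertex 2.6 0.0 3.4
   vertex 0.5 3.0 0.3
   vertex 5.8 0.2 4.1
  endloop
 endfacet
 facet normal -0.889 -0.407 0.209
  outer loop
   vertex 2.6 0.0 3.4
   vertex 0.9 5.0 5.9
   vertex 0.5 3.0 0.3
  endloop
 endfacet
 facet normal -0.158 -0.484 0.861
  outer loop
   vertex 2.6 0.0 3.4
   vertex 5.8 0.2 4.1
   vertex 0.9 5.0 5.9
  endloop
 endfacet
 facet normal 0.591 0.326 0.738
  outer loop
   vertex 4.7 4.0 3.3
   vertex 0.9 5.0 5.9
   vertex 5.8 0.2 4.1
  endloop
 endfacet
 facet normal 0.408 -0.364 -0.837
  outer loop
   vertex 4.2 3.7 1.8
   vertex 5.8 0.2 4.1
   vertex 0.5 3.0 0.3
  endloop
 endfacet
 facet normal 0.919 0.193 -0.345
  outer loop
   vertex 4.2 3.7 1.8
   vertex 4.7 4.0 3.3
   vertex 5.8 0.2 4.1
  endloop
 endfacet
 facet normal -0.043 0.942 -0.333
  outer loop
   vertex 4.2 3.7 1.8
   vertex 0.5 3.0 0.3
   vertex 0.9 5.0 5.9
  endloop
 endfacet
 facet normal 0.100 0.969 -0.227
  outer loop
   vertex 4.2 3.7 1.8
   vertex 0.9 5.0 5.9
   vertex 4.7 4.0 3.3
  endloop
 endfacet
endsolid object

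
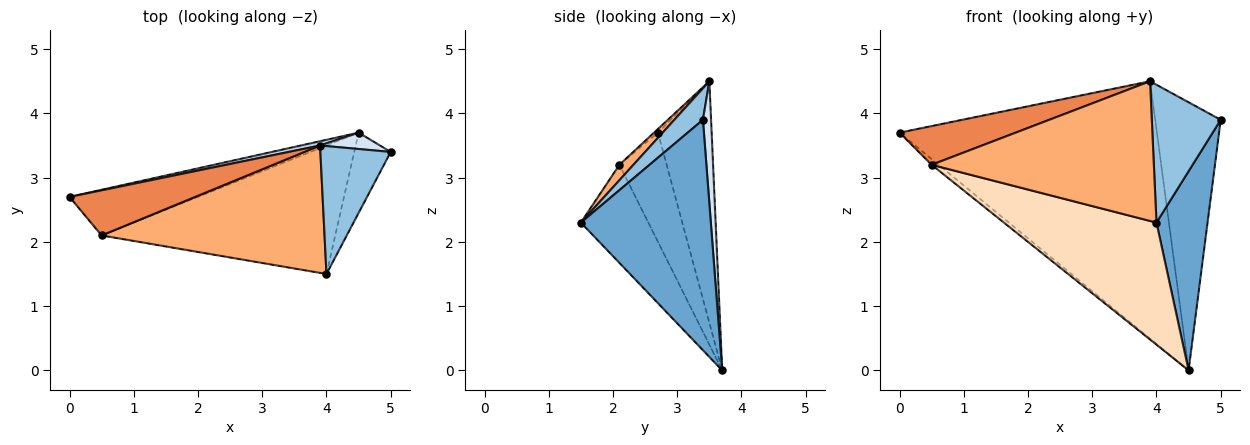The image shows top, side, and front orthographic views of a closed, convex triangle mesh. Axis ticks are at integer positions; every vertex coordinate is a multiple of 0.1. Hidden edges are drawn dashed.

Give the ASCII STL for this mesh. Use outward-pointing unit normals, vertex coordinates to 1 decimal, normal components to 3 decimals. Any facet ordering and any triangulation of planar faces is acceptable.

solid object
 facet normal 0.921 -0.362 -0.146
  outer loop
   vertex 4.5 3.7 0.0
   vertex 5.0 3.4 3.9
   vertex 4.0 1.5 2.3
  endloop
 endfacet
 facet normal 0.291 -0.701 0.651
  outer loop
   vertex 3.9 3.5 4.5
   vertex 4.0 1.5 2.3
   vertex 5.0 3.4 3.9
  endloop
 endfacet
 facet normal -0.204 0.979 0.016
  outer loop
   vertex 3.9 3.5 4.5
   vertex 4.5 3.7 0.0
   vertex 0.0 2.7 3.7
  endloop
 endfacet
 facet normal 0.123 0.991 0.060
  outer loop
   vertex 3.9 3.5 4.5
   vertex 5.0 3.4 3.9
   vertex 4.5 3.7 0.0
  endloop
 endfacet
 facet normal -0.022 -0.651 0.759
  outer loop
   vertex 0.5 2.1 3.2
   vertex 3.9 3.5 4.5
   vertex 0.0 2.7 3.7
  endloop
 endfacet
 facet normal 0.047 -0.738 0.673
  outer loop
   vertex 0.5 2.1 3.2
   vertex 4.0 1.5 2.3
   vertex 3.9 3.5 4.5
  endloop
 endfacet
 facet normal -0.645 0.095 -0.759
  outer loop
   vertex 0.5 2.1 3.2
   vertex 0.0 2.7 3.7
   vertex 4.5 3.7 0.0
  endloop
 endfacet
 facet normal -0.291 -0.659 -0.694
  outer loop
   vertex 0.5 2.1 3.2
   vertex 4.5 3.7 0.0
   vertex 4.0 1.5 2.3
  endloop
 endfacet
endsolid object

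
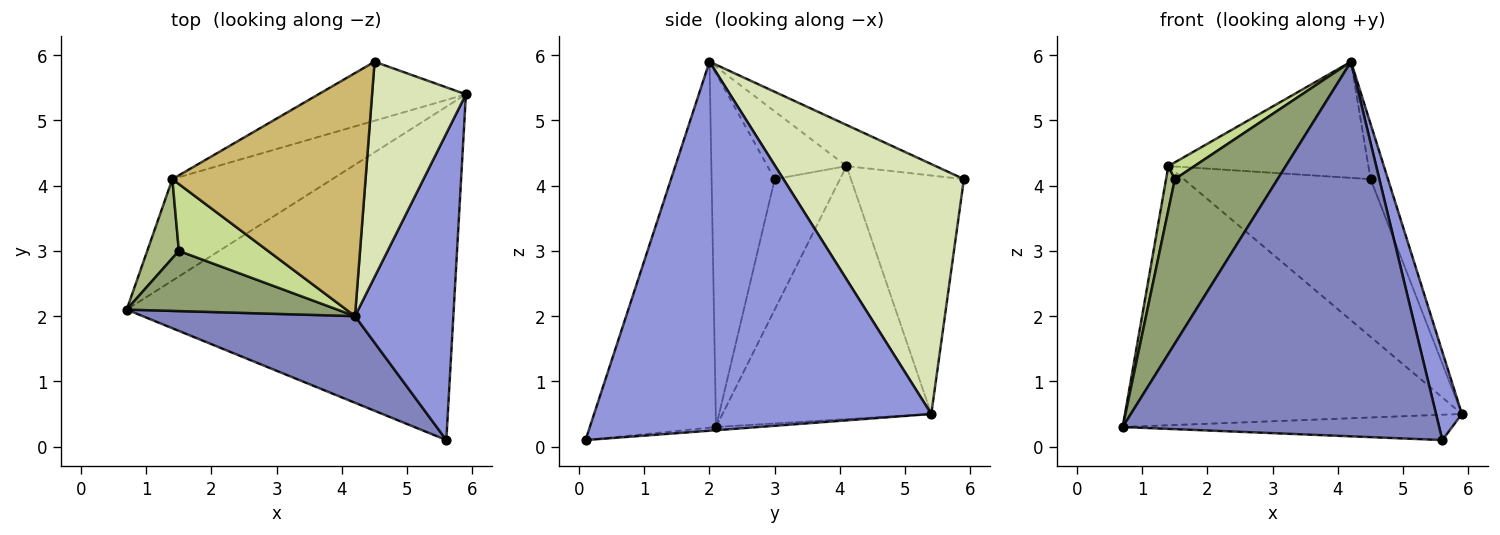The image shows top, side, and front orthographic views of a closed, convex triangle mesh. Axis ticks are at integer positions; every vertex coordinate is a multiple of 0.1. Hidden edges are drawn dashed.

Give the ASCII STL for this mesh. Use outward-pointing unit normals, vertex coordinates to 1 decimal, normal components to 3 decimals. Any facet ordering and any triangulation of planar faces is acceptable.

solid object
 facet normal -0.010 0.076 -0.997
  outer loop
   vertex 5.6 0.1 0.1
   vertex 0.7 2.1 0.3
   vertex 5.9 5.4 0.5
  endloop
 endfacet
 facet normal -0.362 -0.908 0.210
  outer loop
   vertex 4.2 2.0 5.9
   vertex 0.7 2.1 0.3
   vertex 5.6 0.1 0.1
  endloop
 endfacet
 facet normal 0.964 -0.074 0.257
  outer loop
   vertex 4.2 2.0 5.9
   vertex 5.6 0.1 0.1
   vertex 5.9 5.4 0.5
  endloop
 endfacet
 facet normal -0.500 0.807 -0.316
  outer loop
   vertex 1.4 4.1 4.3
   vertex 5.9 5.4 0.5
   vertex 0.7 2.1 0.3
  endloop
 endfacet
 facet normal -0.500 -0.813 0.298
  outer loop
   vertex 1.5 3.0 4.1
   vertex 0.7 2.1 0.3
   vertex 4.2 2.0 5.9
  endloop
 endfacet
 facet normal -0.964 -0.130 0.234
  outer loop
   vertex 1.5 3.0 4.1
   vertex 1.4 4.1 4.3
   vertex 0.7 2.1 0.3
  endloop
 endfacet
 facet normal -0.593 -0.196 0.781
  outer loop
   vertex 1.5 3.0 4.1
   vertex 4.2 2.0 5.9
   vertex 1.4 4.1 4.3
  endloop
 endfacet
 facet normal 0.932 0.090 0.350
  outer loop
   vertex 4.5 5.9 4.1
   vertex 4.2 2.0 5.9
   vertex 5.9 5.4 0.5
  endloop
 endfacet
 facet normal -0.493 0.815 -0.305
  outer loop
   vertex 4.5 5.9 4.1
   vertex 5.9 5.4 0.5
   vertex 1.4 4.1 4.3
  endloop
 endfacet
 facet normal -0.189 0.423 0.886
  outer loop
   vertex 4.5 5.9 4.1
   vertex 1.4 4.1 4.3
   vertex 4.2 2.0 5.9
  endloop
 endfacet
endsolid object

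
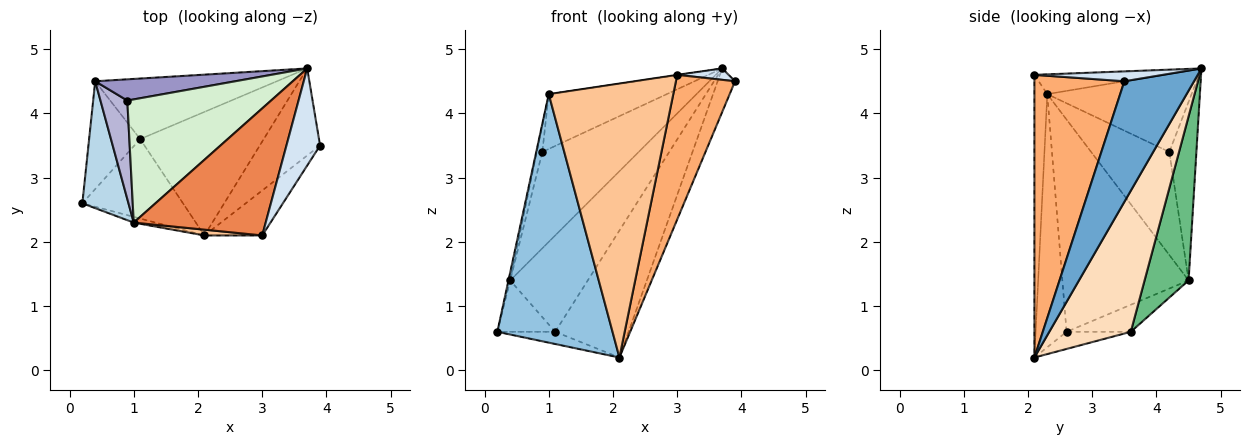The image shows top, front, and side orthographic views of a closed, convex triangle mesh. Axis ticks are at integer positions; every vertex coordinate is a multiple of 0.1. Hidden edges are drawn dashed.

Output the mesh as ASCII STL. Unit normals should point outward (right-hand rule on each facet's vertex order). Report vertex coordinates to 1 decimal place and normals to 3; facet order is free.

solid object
 facet normal 0.873 0.218 -0.436
  outer loop
   vertex 2.1 2.1 0.2
   vertex 3.7 4.7 4.7
   vertex 3.9 3.5 4.5
  endloop
 endfacet
 facet normal -0.259 -0.966 -0.022
  outer loop
   vertex 1.0 2.3 4.3
   vertex 0.2 2.6 0.6
   vertex 2.1 2.1 0.2
  endloop
 endfacet
 facet normal -0.977 0.013 0.212
  outer loop
   vertex 0.4 4.5 1.4
   vertex 0.2 2.6 0.6
   vertex 1.0 2.3 4.3
  endloop
 endfacet
 facet normal 0.280 -0.112 0.953
  outer loop
   vertex 3.0 2.1 4.6
   vertex 3.9 3.5 4.5
   vertex 3.7 4.7 4.7
  endloop
 endfacet
 facet normal -0.148 0.002 0.989
  outer loop
   vertex 3.0 2.1 4.6
   vertex 3.7 4.7 4.7
   vertex 1.0 2.3 4.3
  endloop
 endfacet
 facet normal 0.824 -0.542 -0.168
  outer loop
   vertex 3.0 2.1 4.6
   vertex 2.1 2.1 0.2
   vertex 3.9 3.5 4.5
  endloop
 endfacet
 facet normal -0.103 -0.995 0.021
  outer loop
   vertex 3.0 2.1 4.6
   vertex 1.0 2.3 4.3
   vertex 2.1 2.1 0.2
  endloop
 endfacet
 facet normal 0.623 0.561 -0.545
  outer loop
   vertex 1.1 3.6 0.6
   vertex 3.7 4.7 4.7
   vertex 2.1 2.1 0.2
  endloop
 endfacet
 facet normal 0.433 0.763 -0.479
  outer loop
   vertex 1.1 3.6 0.6
   vertex 0.4 4.5 1.4
   vertex 3.7 4.7 4.7
  endloop
 endfacet
 facet normal -0.166 0.149 -0.975
  outer loop
   vertex 1.1 3.6 0.6
   vertex 2.1 2.1 0.2
   vertex 0.2 2.6 0.6
  endloop
 endfacet
 facet normal -0.431 0.388 -0.814
  outer loop
   vertex 1.1 3.6 0.6
   vertex 0.2 2.6 0.6
   vertex 0.4 4.5 1.4
  endloop
 endfacet
 facet normal -0.445 0.364 0.818
  outer loop
   vertex 0.9 4.2 3.4
   vertex 1.0 2.3 4.3
   vertex 3.7 4.7 4.7
  endloop
 endfacet
 facet normal -0.264 0.942 0.207
  outer loop
   vertex 0.9 4.2 3.4
   vertex 3.7 4.7 4.7
   vertex 0.4 4.5 1.4
  endloop
 endfacet
 facet normal -0.965 0.068 0.252
  outer loop
   vertex 0.9 4.2 3.4
   vertex 0.4 4.5 1.4
   vertex 1.0 2.3 4.3
  endloop
 endfacet
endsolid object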